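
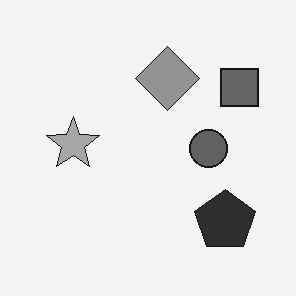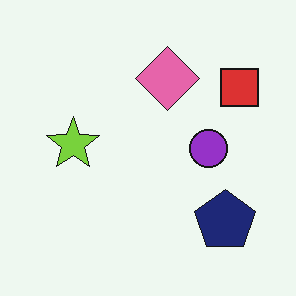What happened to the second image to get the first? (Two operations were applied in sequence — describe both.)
It was JPEG-compressed with visible artifacts, then converted to grayscale.

Blocky 8×8 compression artifacts appear around shape edges and the flat background shows ringing — characteristic JPEG degradation. All color is removed — every shape is now a shade of grey.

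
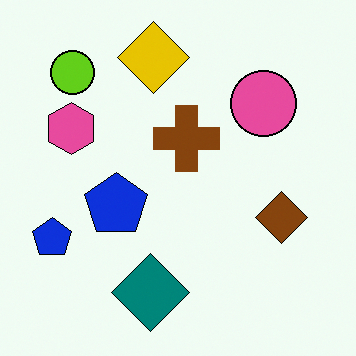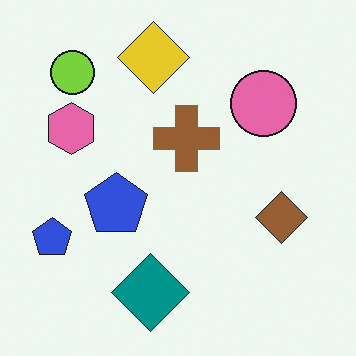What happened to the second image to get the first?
It was given slightly increased contrast.

Tones are pushed away from mid-grey across the whole image — a global contrast change.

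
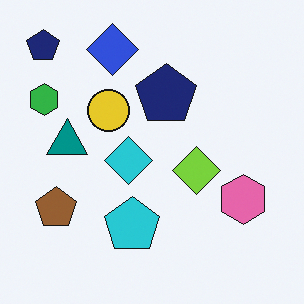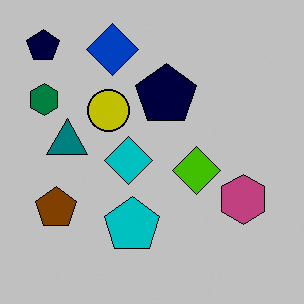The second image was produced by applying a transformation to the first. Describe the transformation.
The image was heavily posterized to just a handful of flat colors.

Each flat color has snapped to a coarser quantized level — most visibly, the near-white background has dropped to a flat grey.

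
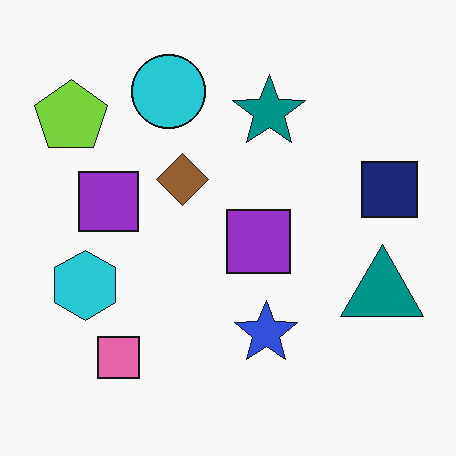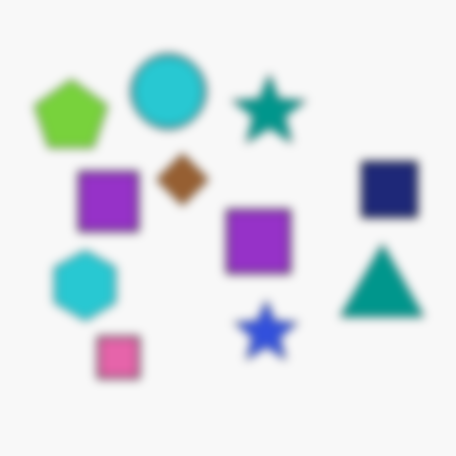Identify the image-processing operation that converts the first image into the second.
This is the original image moderately blurred.

Shape edges and outlines are uniformly softened across the whole image.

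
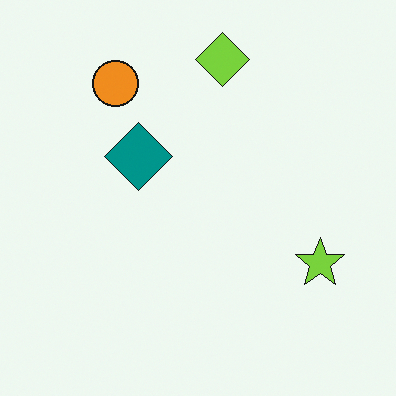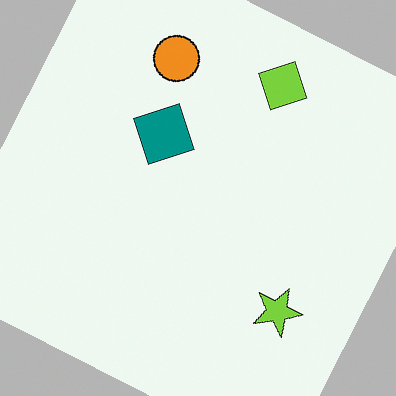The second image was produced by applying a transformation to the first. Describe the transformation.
The image was rotated clockwise by a clearly visible amount.

Every shape is tilted by the same angle and the image corners show triangular fill wedges — a whole-image rotation by a non-right angle.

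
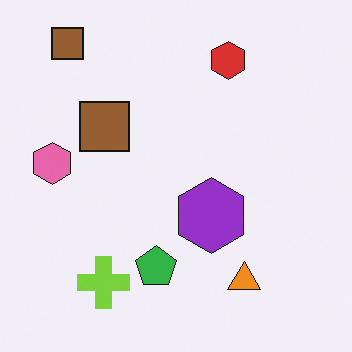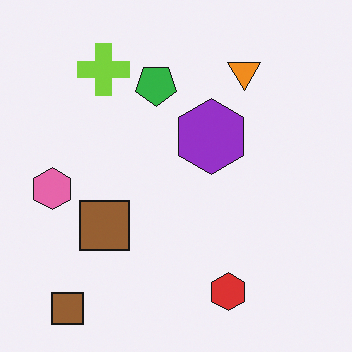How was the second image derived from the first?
This is the original image flipped vertically (top ↔ bottom).

The red hexagon is in the top of the first image and the bottom of the second — shapes on opposite sides of the horizontal midline have swapped in a mirror flip.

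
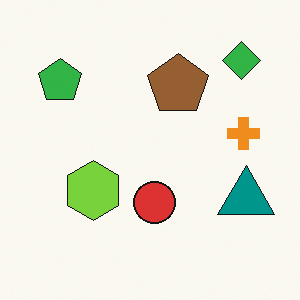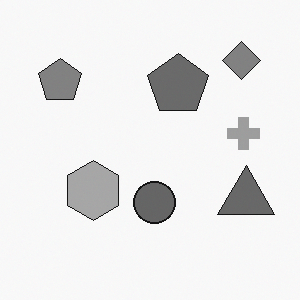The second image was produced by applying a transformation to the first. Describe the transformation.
This is the original image converted to grayscale.

All color is removed — every shape is now a shade of grey.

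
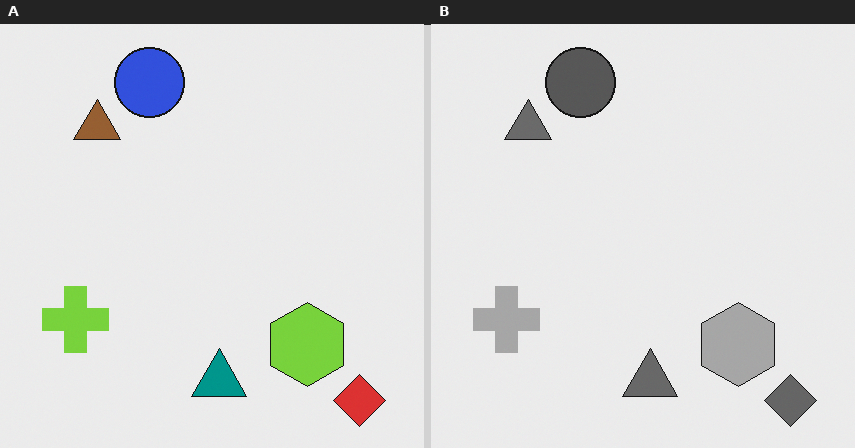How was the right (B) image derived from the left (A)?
The image was converted to grayscale.

All color is removed — every shape is now a shade of grey.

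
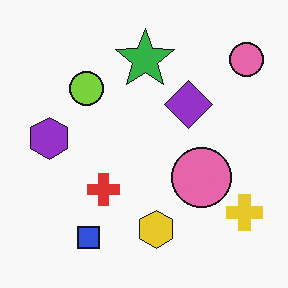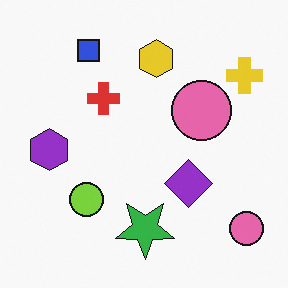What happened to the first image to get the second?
The image was flipped vertically (top ↔ bottom).

The blue square is in the bottom-left of the first image and the top-left of the second — shapes on opposite sides of the horizontal midline have swapped in a mirror flip.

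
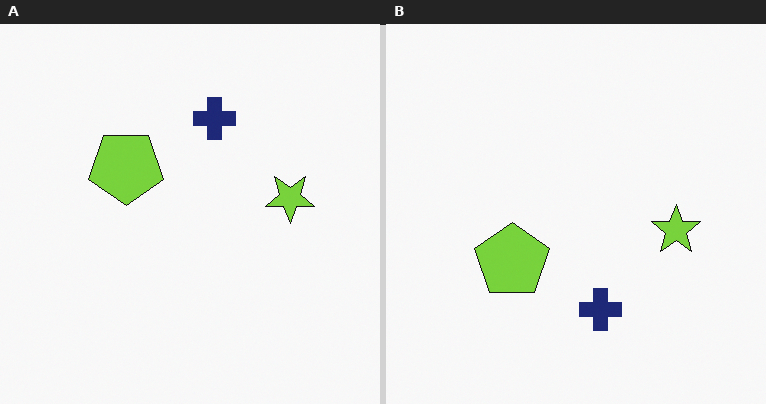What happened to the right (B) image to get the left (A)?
Flipped vertically (top ↔ bottom).

The navy cross is in the bottom of the right (B) image and the top of the left (A) — shapes on opposite sides of the horizontal midline have swapped in a mirror flip.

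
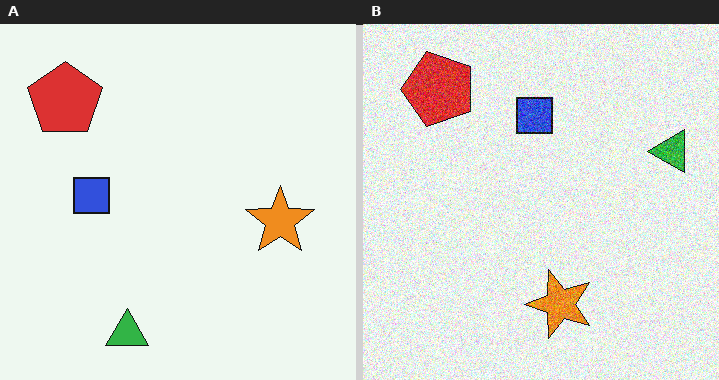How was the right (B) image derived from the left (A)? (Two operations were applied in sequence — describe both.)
The transformation is: degraded with a thick layer of grain, then transposed (reflected across the top-left ↔ bottom-right diagonal).

Random speckle covers the whole image, including the flat background. Shapes have swapped their row and column positions — what was in the top-right is now in the bottom-left — a diagonal reflection.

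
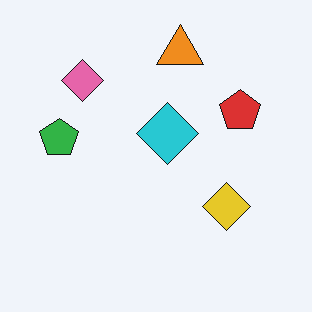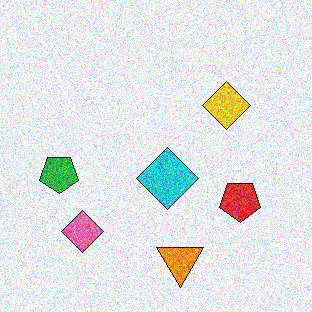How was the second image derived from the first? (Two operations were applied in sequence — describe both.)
It was flipped vertically (top ↔ bottom), then degraded with a thick layer of grain.

The orange triangle is in the top of the first image and the bottom of the second — shapes on opposite sides of the horizontal midline have swapped in a mirror flip. Random speckle covers the whole image, including the flat background.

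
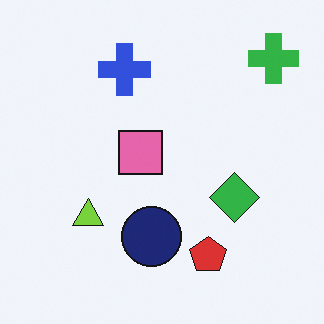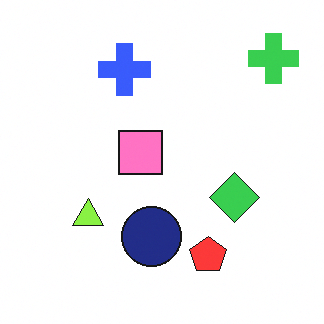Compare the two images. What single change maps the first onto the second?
The image was brightened a little.

Every pixel — background and shapes alike — is uniformly brightened.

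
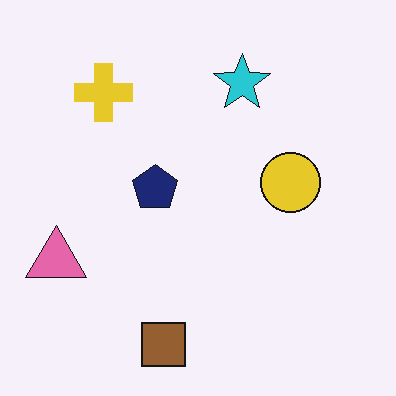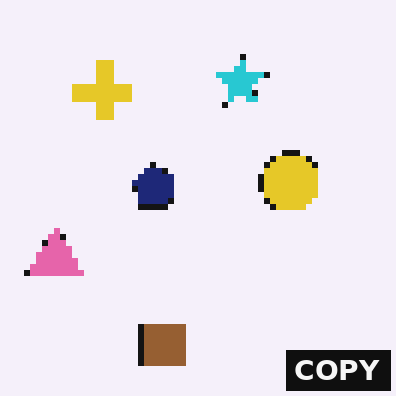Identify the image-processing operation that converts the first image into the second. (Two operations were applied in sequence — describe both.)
The image was pixelated into visible square blocks, then watermarked with the text "COPY" in the lower-right corner.

Shapes are reduced to large square blocks; fine edges and outlines are lost — a downscale-then-upscale (mosaic) effect. A dark label reading "COPY" appears in the lower-right corner.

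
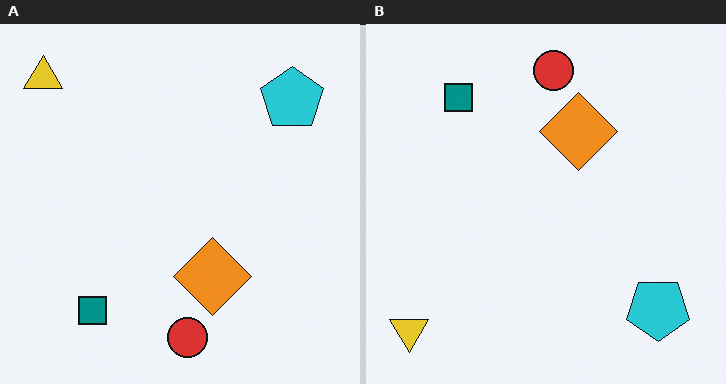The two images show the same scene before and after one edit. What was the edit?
It was flipped vertically (top ↔ bottom).

The red circle is in the bottom of the left (A) image and the top of the right (B) — shapes on opposite sides of the horizontal midline have swapped in a mirror flip.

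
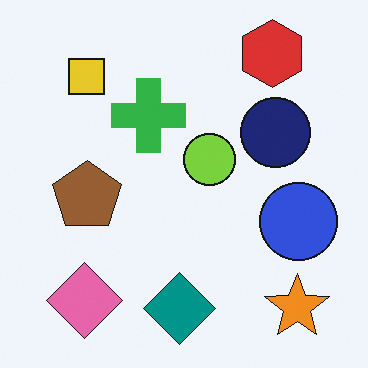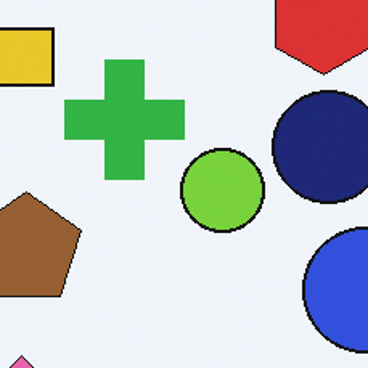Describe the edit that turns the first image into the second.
It was cropped to a modestly smaller region and rescaled.

The visible shapes are larger and the field of view is narrower; shapes near the original edges may be partly or wholly outside the frame — a crop-and-rescale.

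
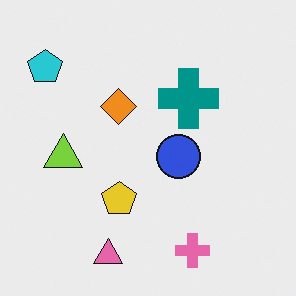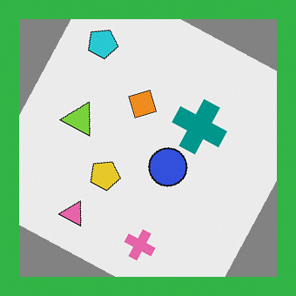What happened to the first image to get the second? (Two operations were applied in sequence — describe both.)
The image was rotated clockwise by a clearly visible amount, then framed with a green border.

Every shape is tilted by the same angle and the image corners show triangular fill wedges — a whole-image rotation by a non-right angle. A solid green frame runs around the edge of the second image, with the content slightly shrunk inside it.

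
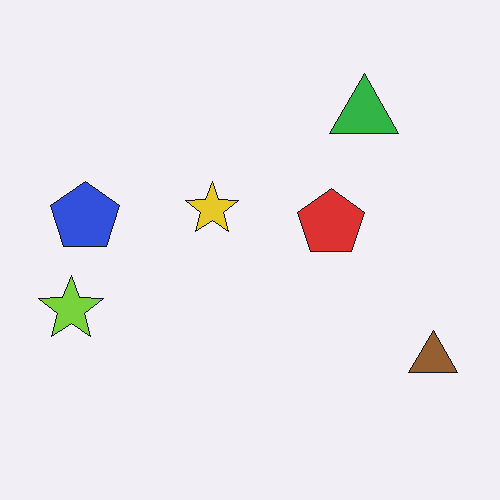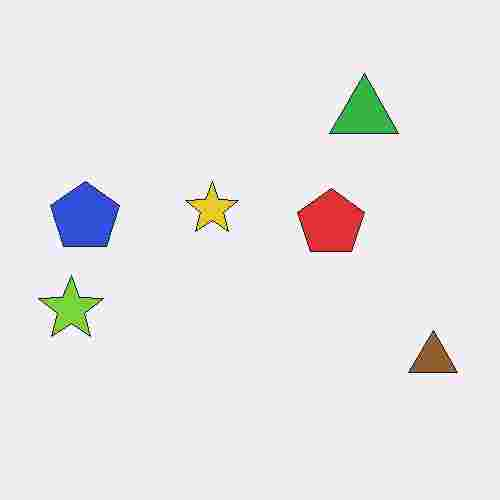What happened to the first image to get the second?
This is the original image heavily JPEG-compressed with obvious blocking artifacts.

Blocky 8×8 compression artifacts appear around shape edges and the flat background shows ringing — characteristic JPEG degradation.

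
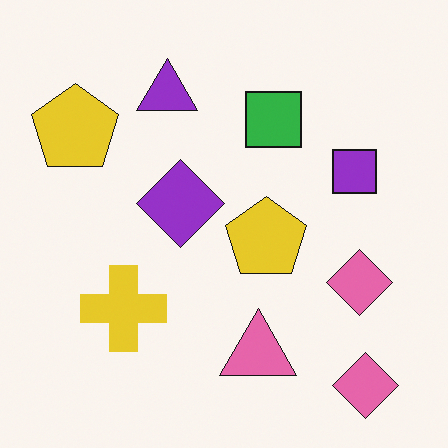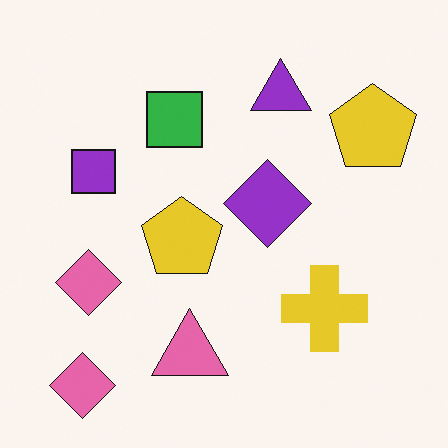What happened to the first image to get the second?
This is the original image flipped horizontally (left ↔ right).

The purple square is in the right of the first image and the left of the second — shapes on opposite sides of the vertical midline have swapped in a mirror flip.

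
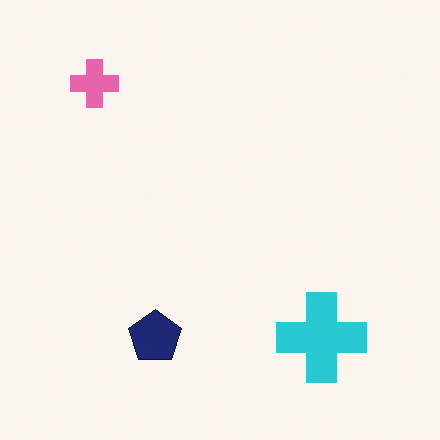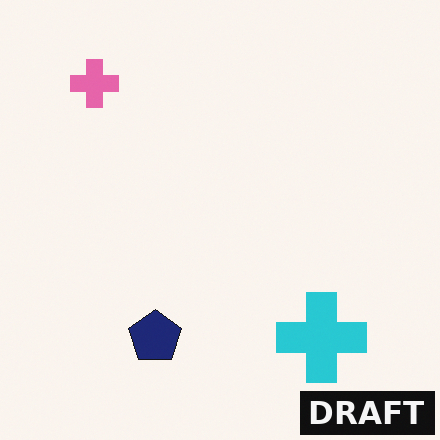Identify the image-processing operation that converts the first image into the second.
It was watermarked with the text "DRAFT" in the lower-right corner.

A dark label reading "DRAFT" appears in the lower-right corner.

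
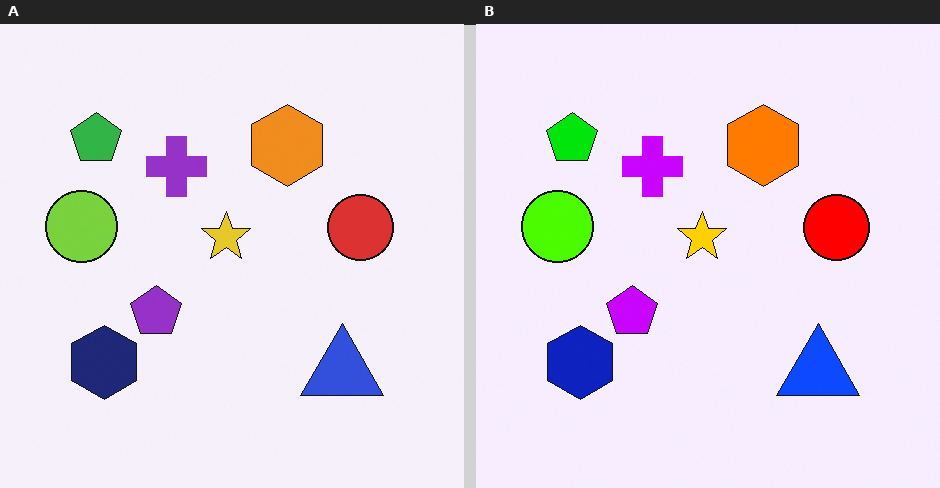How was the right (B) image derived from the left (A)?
The right (B) image is the left (A) made much more vivid (saturation change).

All colors are more vivid — a global saturation change.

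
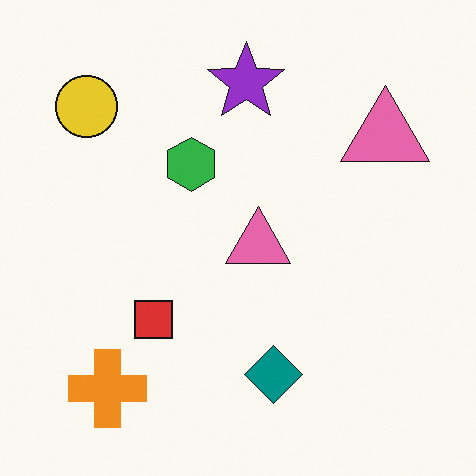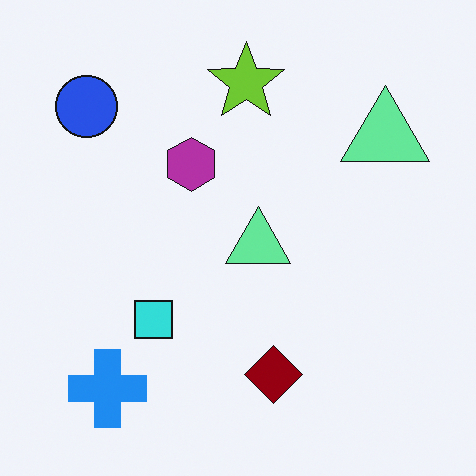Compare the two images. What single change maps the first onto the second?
Hue-shifted through roughly half the color wheel.

Every shape's color has rotated by the same amount around the hue wheel — a uniform hue shift.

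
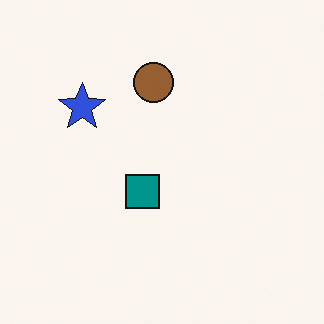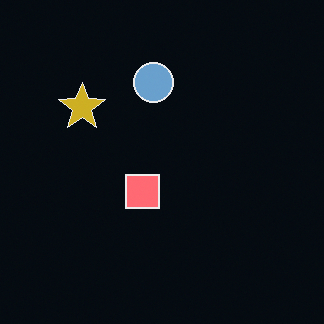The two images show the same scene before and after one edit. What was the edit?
The image was color-inverted (negative).

The light background has become dark and every shape's color is its complement — a photographic negative.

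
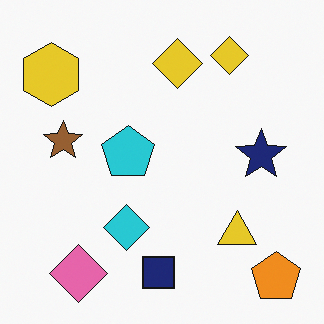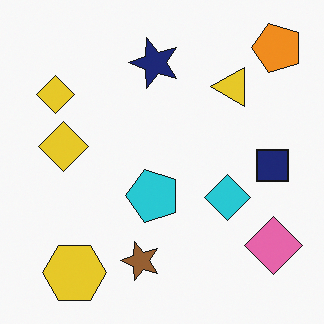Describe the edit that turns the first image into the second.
Rotated 90° counter-clockwise.

The orange pentagon sits in the bottom-right of the first image and the top-right of the second — consistent with a whole-image 90° counter-clockwise rotation.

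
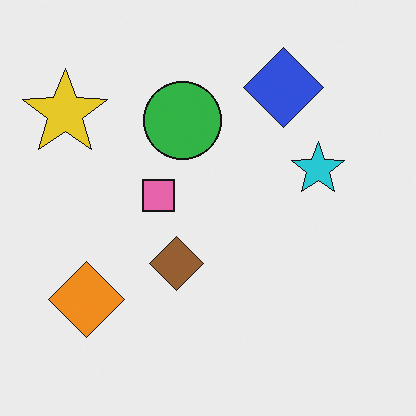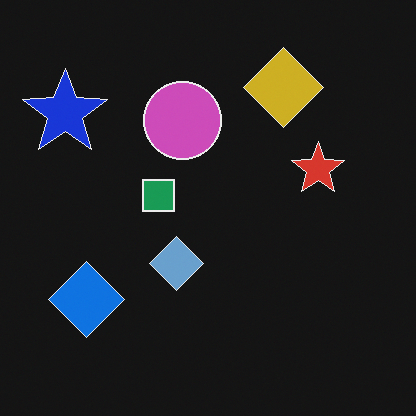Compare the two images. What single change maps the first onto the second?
Color-inverted (negative).

The light background has become dark and every shape's color is its complement — a photographic negative.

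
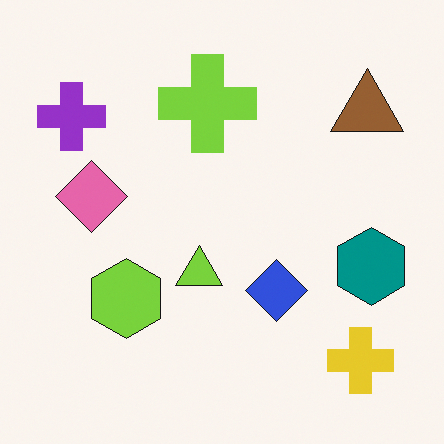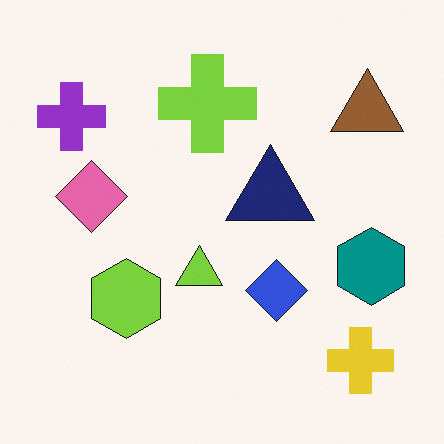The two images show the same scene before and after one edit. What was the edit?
Overlaid with an additional navy triangle.

A navy triangle appears in the second image that is absent from the first.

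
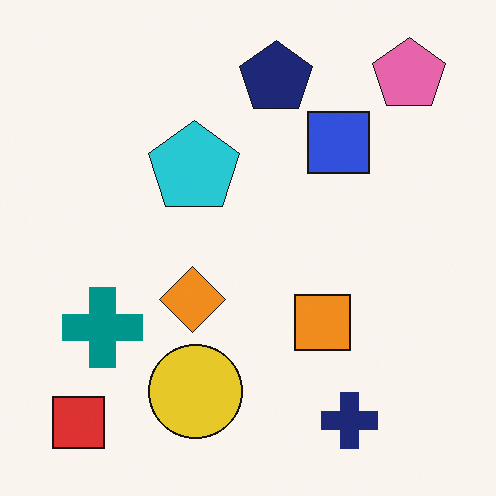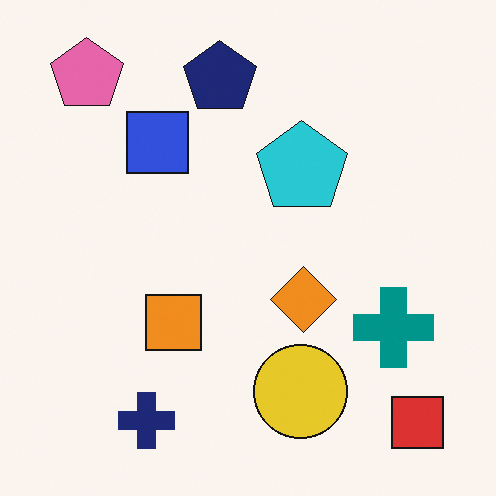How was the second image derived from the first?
The image was flipped horizontally (left ↔ right).

The red square is in the bottom-left of the first image and the bottom-right of the second — shapes on opposite sides of the vertical midline have swapped in a mirror flip.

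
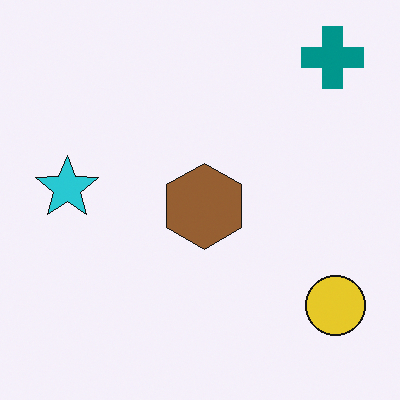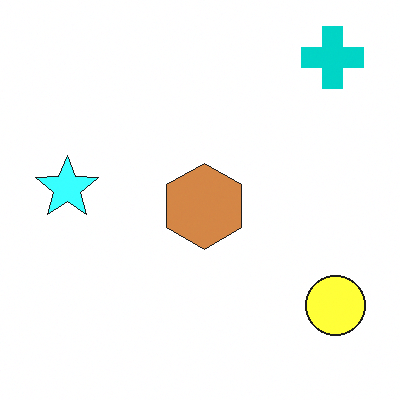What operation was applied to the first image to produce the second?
The second image is the first brightened a lot.

Every pixel — background and shapes alike — is uniformly brightened.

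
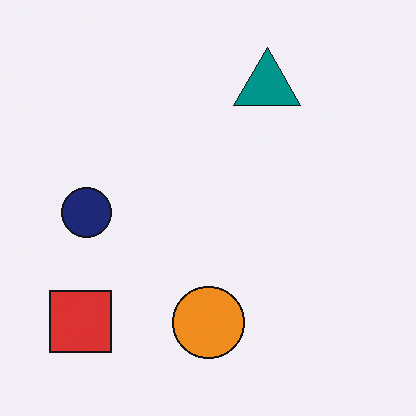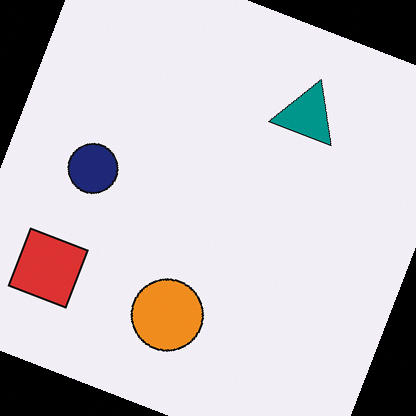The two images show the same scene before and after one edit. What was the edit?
The image was rotated clockwise by a moderate amount.

Every shape is tilted by the same angle and the image corners show triangular fill wedges — a whole-image rotation by a non-right angle.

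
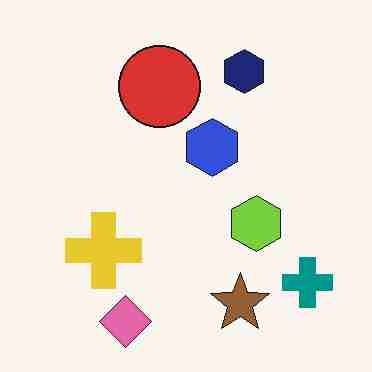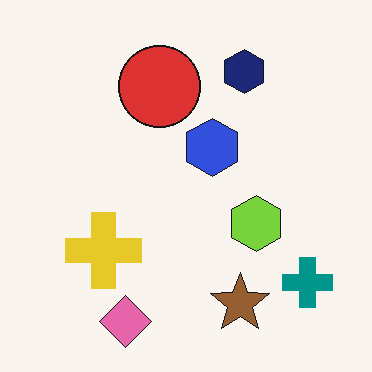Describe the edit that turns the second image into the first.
The first image is the second heavily JPEG-compressed with obvious blocking artifacts.

Blocky 8×8 compression artifacts appear around shape edges and the flat background shows ringing — characteristic JPEG degradation.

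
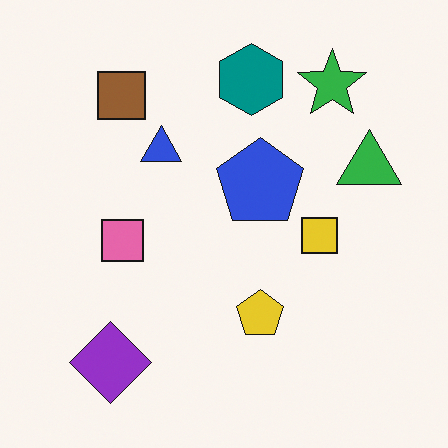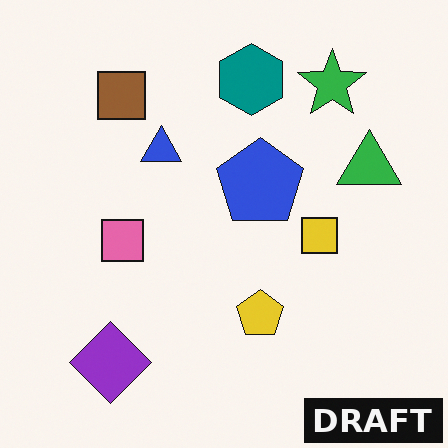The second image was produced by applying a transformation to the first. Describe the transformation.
Watermarked with the text "DRAFT" in the lower-right corner.

A dark label reading "DRAFT" appears in the lower-right corner.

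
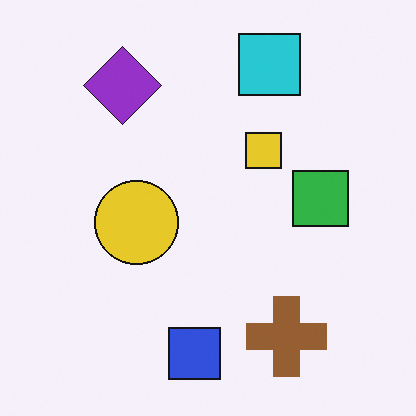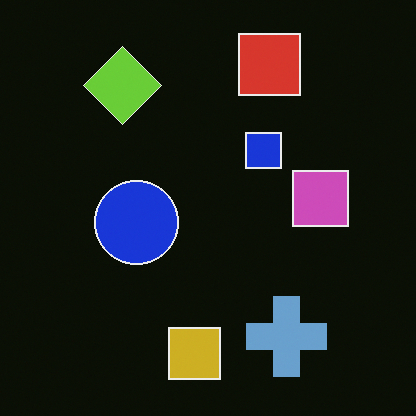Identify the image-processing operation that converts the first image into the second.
The transformation is: color-inverted (negative).

The light background has become dark and every shape's color is its complement — a photographic negative.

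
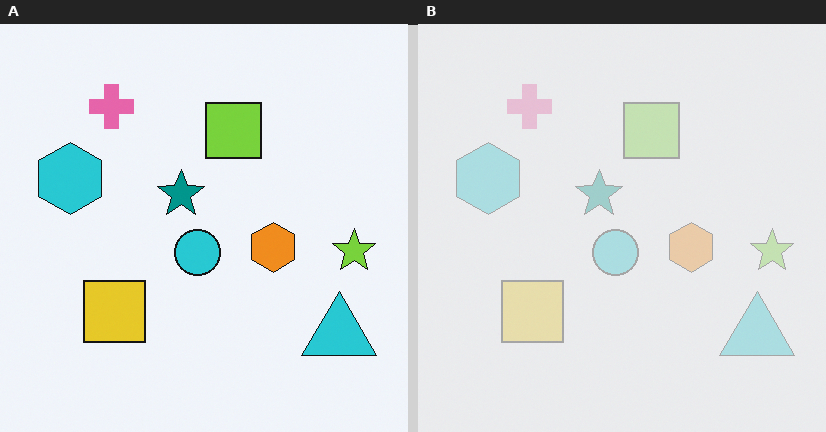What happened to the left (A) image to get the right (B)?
Given much lower contrast.

Tones are pushed toward mid-grey across the whole image — a global contrast change.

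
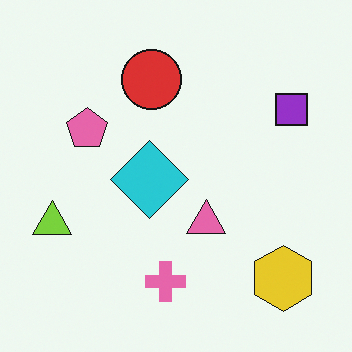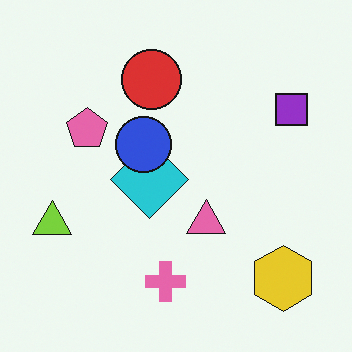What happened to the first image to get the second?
This is the original image overlaid with an additional blue circle.

A blue circle appears in the second image that is absent from the first.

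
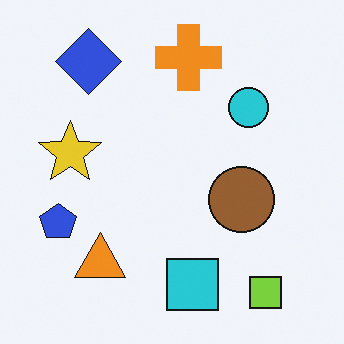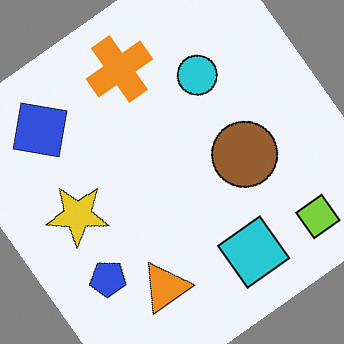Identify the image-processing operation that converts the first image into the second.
Rotated counter-clockwise by a large amount — several tens of degrees.

Every shape is tilted by the same angle and the image corners show triangular fill wedges — a whole-image rotation by a non-right angle.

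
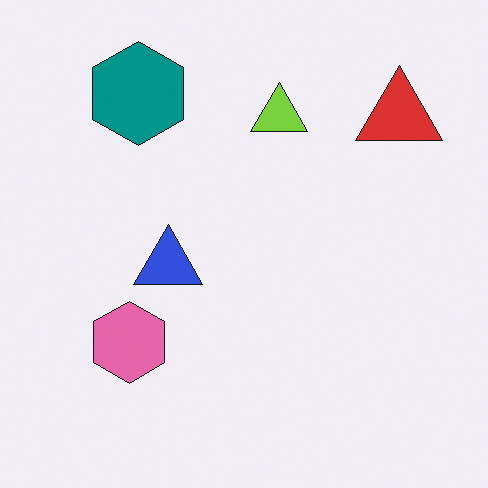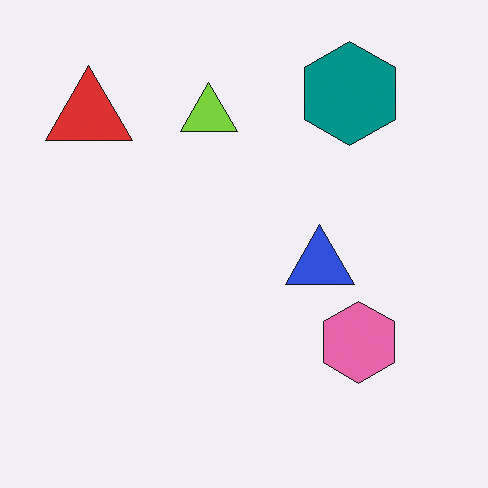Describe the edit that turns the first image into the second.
The image was flipped horizontally (left ↔ right).

The red triangle is in the top-right of the first image and the top-left of the second — shapes on opposite sides of the vertical midline have swapped in a mirror flip.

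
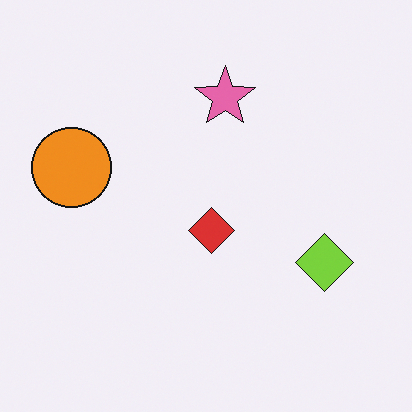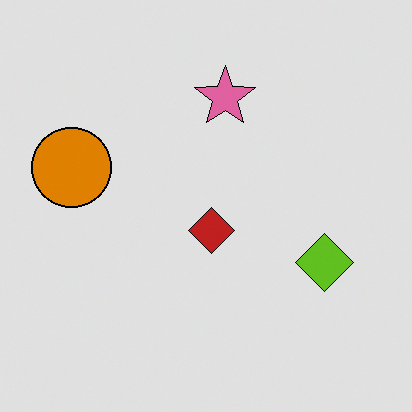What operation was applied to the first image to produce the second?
The image was posterized to a reduced palette.

Each flat color has snapped to a coarser quantized level — most visibly, the near-white background has dropped to a flat grey.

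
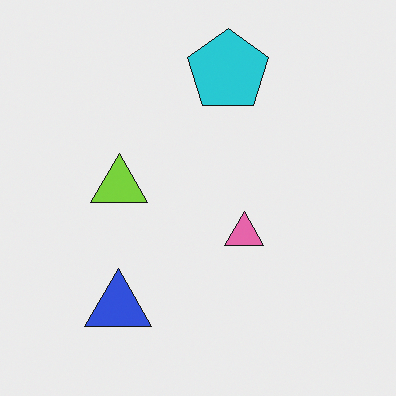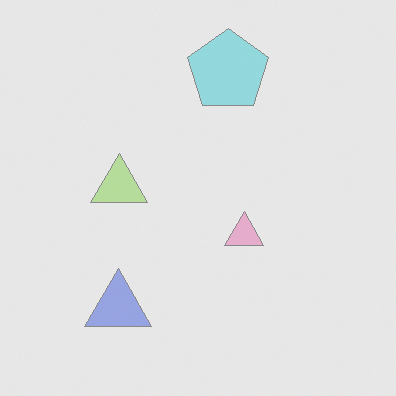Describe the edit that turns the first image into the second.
The transformation is: given much lower contrast.

Tones are pushed toward mid-grey across the whole image — a global contrast change.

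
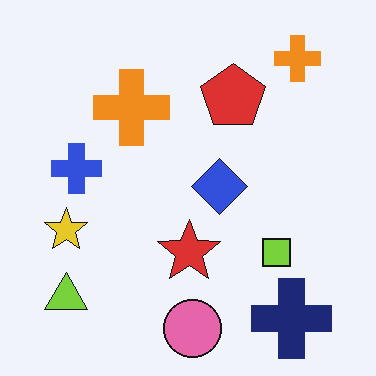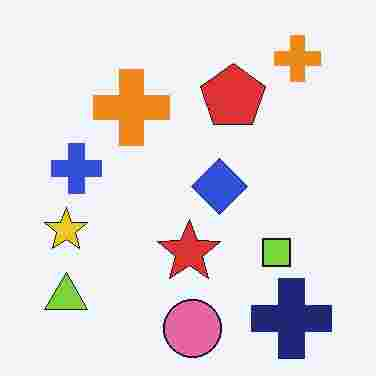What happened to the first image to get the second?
The image was degraded with heavy JPEG compression.

Blocky 8×8 compression artifacts appear around shape edges and the flat background shows ringing — characteristic JPEG degradation.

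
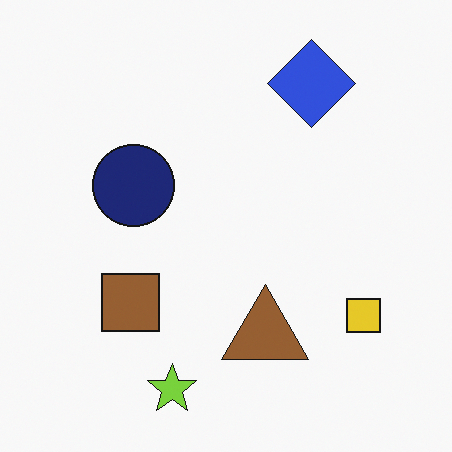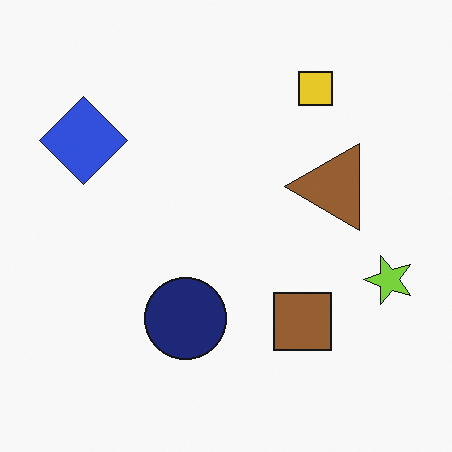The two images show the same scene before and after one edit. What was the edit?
It was rotated 90° counter-clockwise.

The lime star sits in the bottom of the first image and the right of the second — consistent with a whole-image 90° counter-clockwise rotation.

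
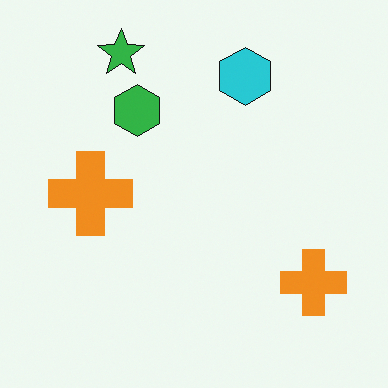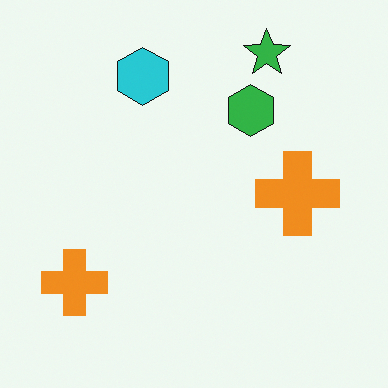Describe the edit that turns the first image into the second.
Flipped horizontally (left ↔ right).

The green star is in the top-left of the first image and the top-right of the second — shapes on opposite sides of the vertical midline have swapped in a mirror flip.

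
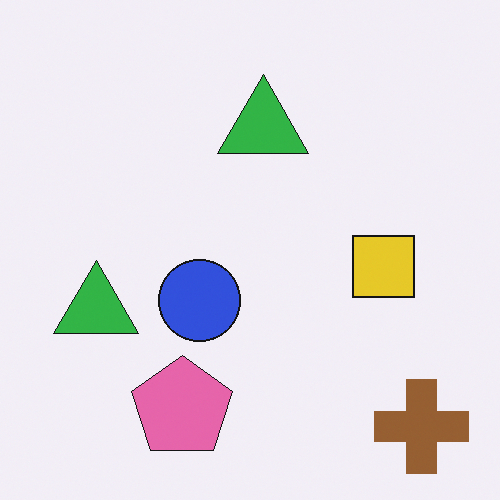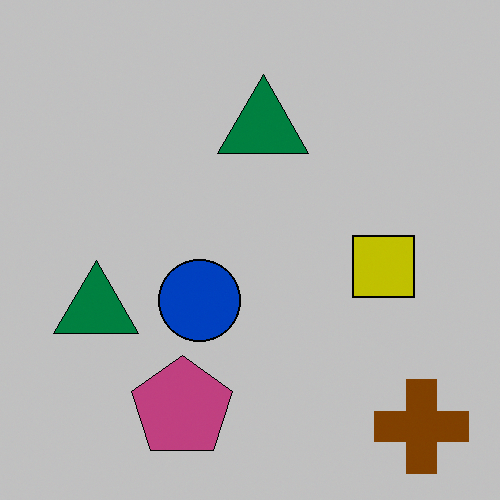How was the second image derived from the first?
The second image is the first aggressively posterized.

Each flat color has snapped to a coarser quantized level — most visibly, the near-white background has dropped to a flat grey.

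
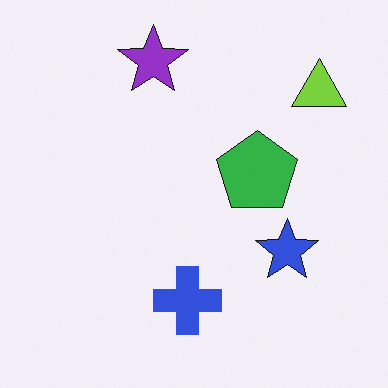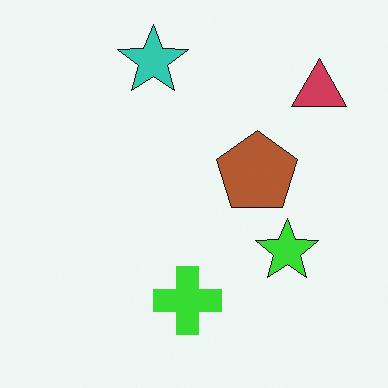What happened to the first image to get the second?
The image was hue-shifted by a large amount.

Every shape's color has rotated by the same amount around the hue wheel — a uniform hue shift.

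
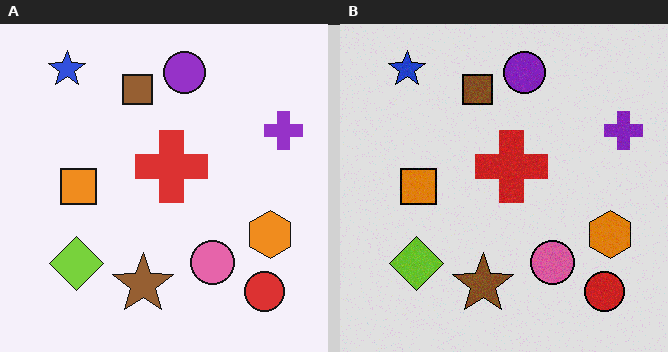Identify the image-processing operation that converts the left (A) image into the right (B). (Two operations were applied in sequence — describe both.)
The image was degraded with light additive noise, then posterized to a reduced palette.

Random speckle covers the whole image, including the flat background. Each flat color has snapped to a coarser quantized level — most visibly, the near-white background has dropped to a flat grey.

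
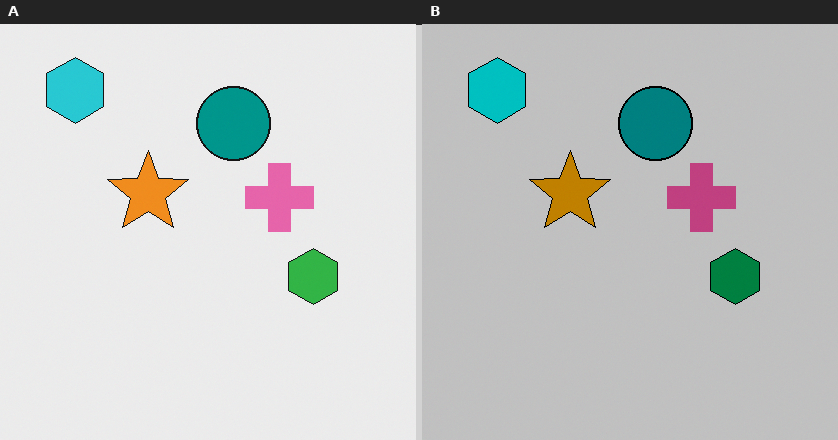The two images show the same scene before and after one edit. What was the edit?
Heavily posterized to just a handful of flat colors.

Each flat color has snapped to a coarser quantized level — most visibly, the near-white background has dropped to a flat grey.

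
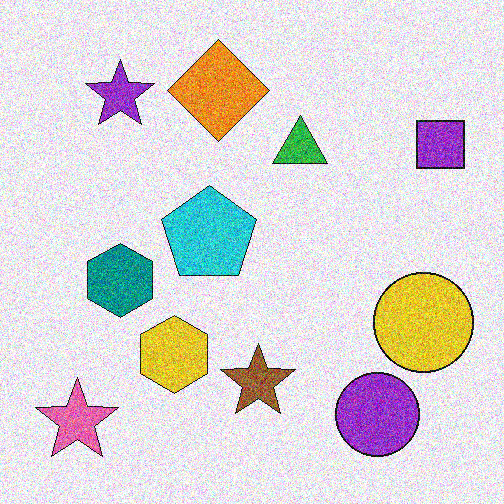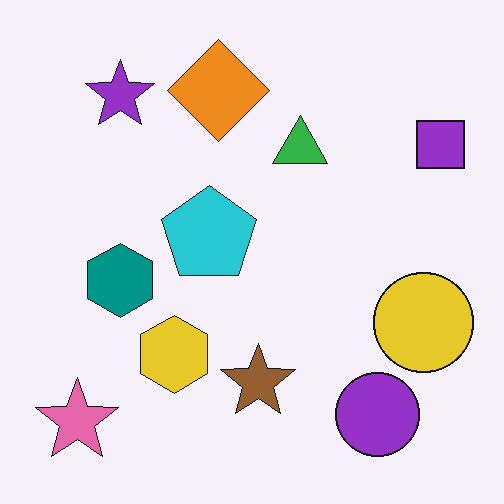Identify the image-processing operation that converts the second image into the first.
The transformation is: degraded with a thick layer of grain.

Random speckle covers the whole image, including the flat background.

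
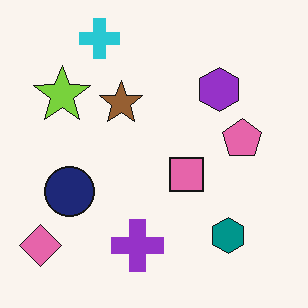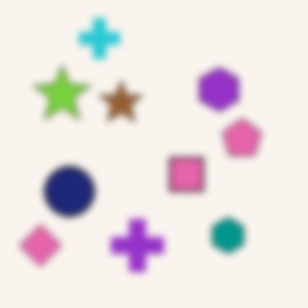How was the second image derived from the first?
The second image is the first noticeably gaussian-blurred.

Shape edges and outlines are uniformly softened across the whole image.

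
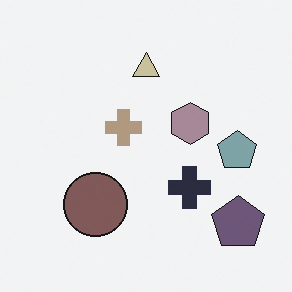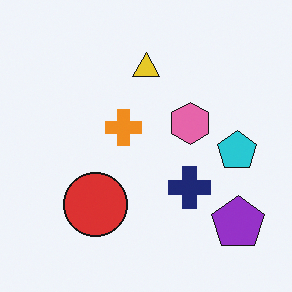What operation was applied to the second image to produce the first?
Made much more muted (saturation change).

All colors are more muted and greyish — a global saturation change.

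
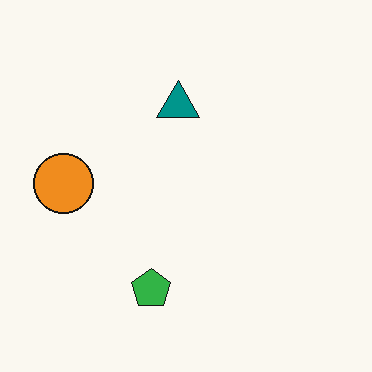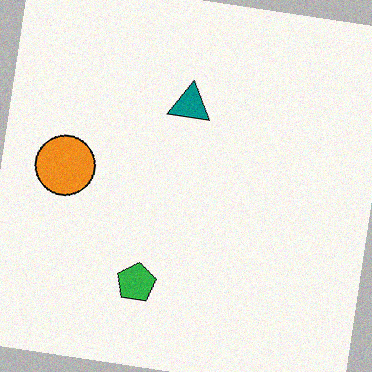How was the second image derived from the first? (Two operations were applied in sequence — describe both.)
The transformation is: rotated clockwise by a slight angle, then degraded with light additive noise.

Every shape is tilted by the same angle and the image corners show triangular fill wedges — a whole-image rotation by a non-right angle. Random speckle covers the whole image, including the flat background.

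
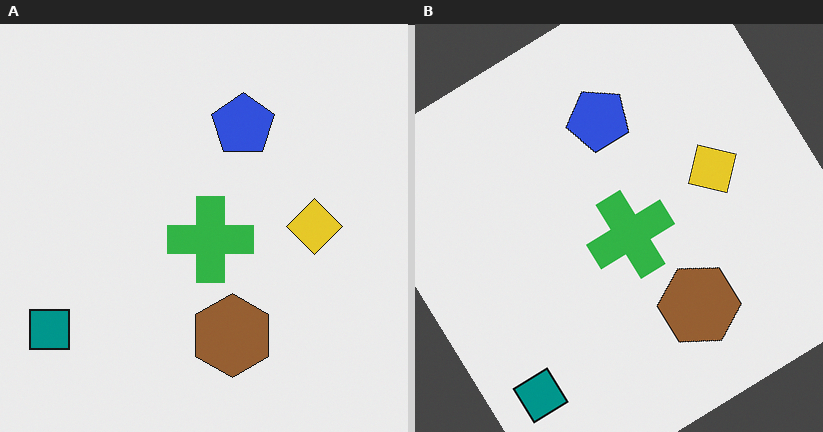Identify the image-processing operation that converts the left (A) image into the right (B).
The right (B) image is the left (A) rotated counter-clockwise by a large amount — several tens of degrees.

Every shape is tilted by the same angle and the image corners show triangular fill wedges — a whole-image rotation by a non-right angle.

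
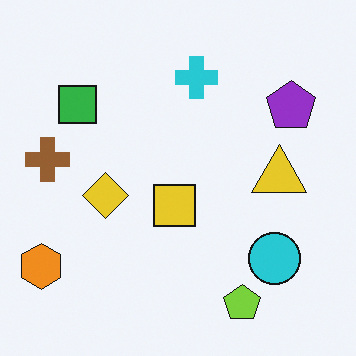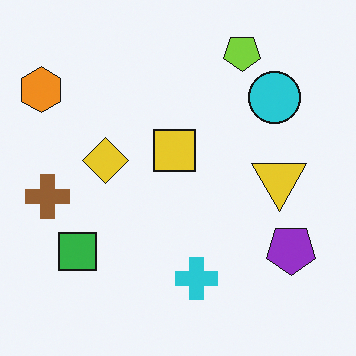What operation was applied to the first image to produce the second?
The image was flipped vertically (top ↔ bottom).

The lime pentagon is in the bottom-right of the first image and the top-right of the second — shapes on opposite sides of the horizontal midline have swapped in a mirror flip.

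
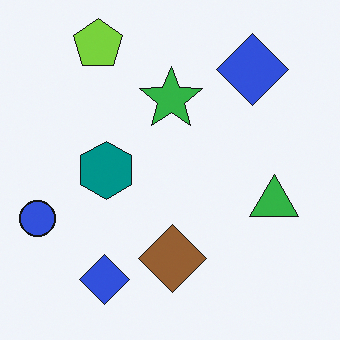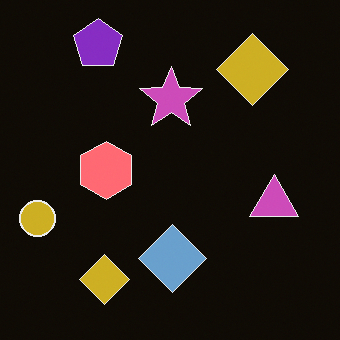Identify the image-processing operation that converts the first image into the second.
The transformation is: color-inverted (negative).

The light background has become dark and every shape's color is its complement — a photographic negative.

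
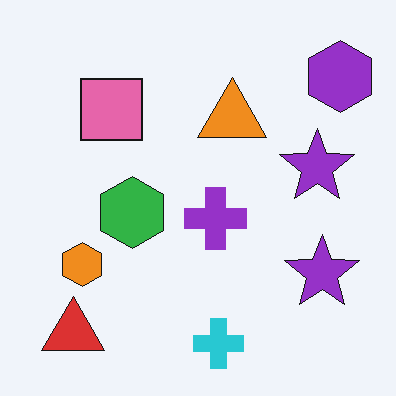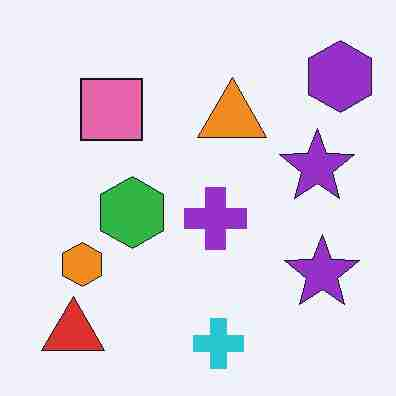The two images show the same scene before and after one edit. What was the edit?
It was heavily JPEG-compressed with obvious blocking artifacts.

Blocky 8×8 compression artifacts appear around shape edges and the flat background shows ringing — characteristic JPEG degradation.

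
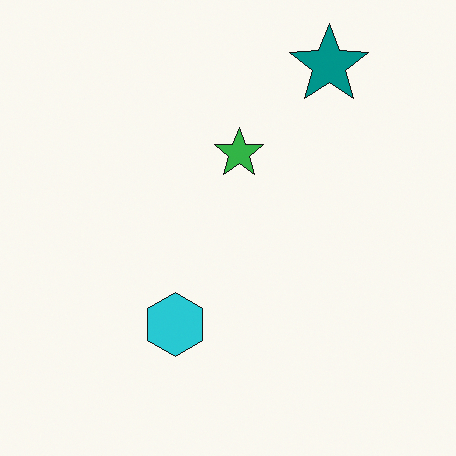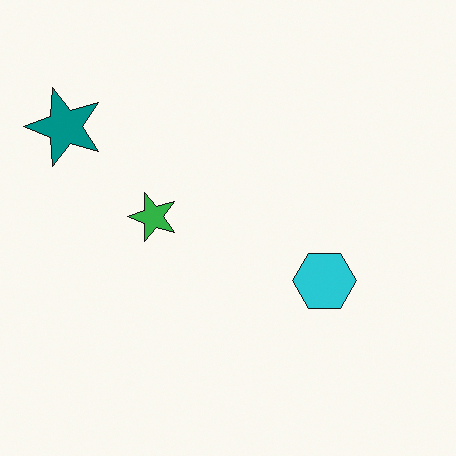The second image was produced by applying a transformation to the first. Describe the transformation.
This is the original image rotated 90° counter-clockwise.

The teal star sits in the top-right of the first image and the top-left of the second — consistent with a whole-image 90° counter-clockwise rotation.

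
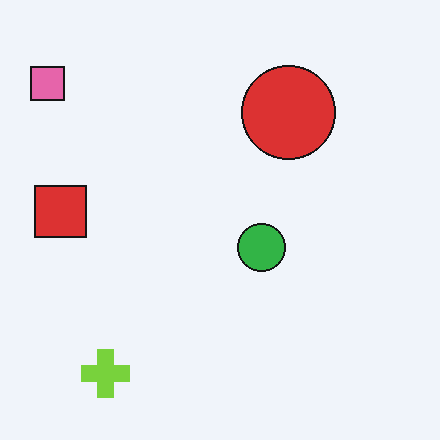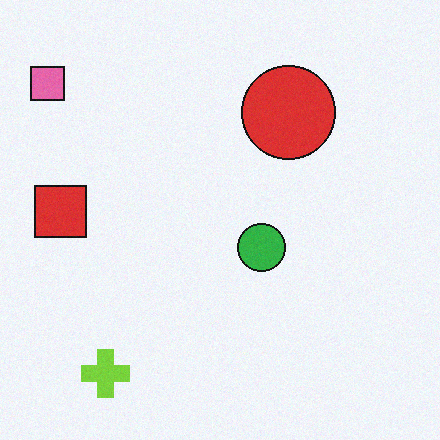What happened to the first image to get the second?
The second image is the first degraded with light additive noise.

Random speckle covers the whole image, including the flat background.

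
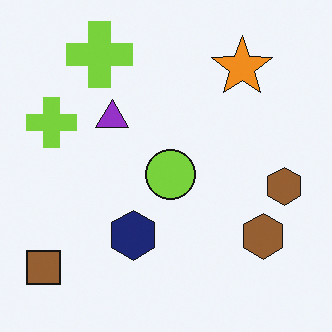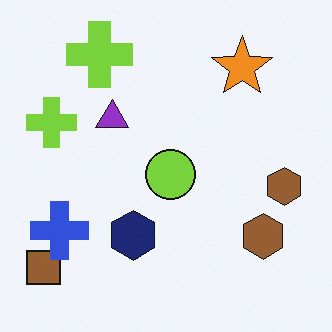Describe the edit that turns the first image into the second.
The image was overlaid with an additional blue cross.

A blue cross appears in the second image that is absent from the first.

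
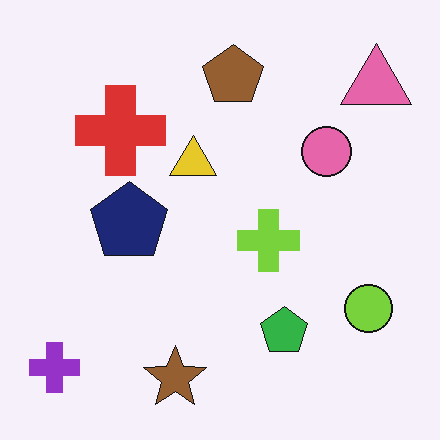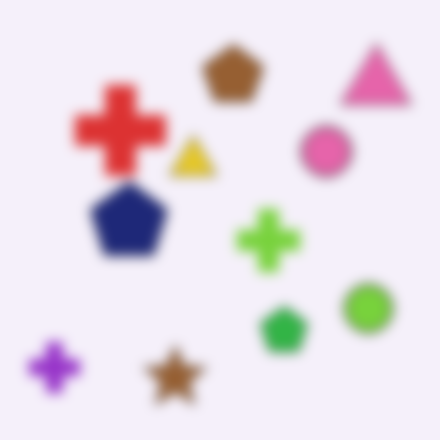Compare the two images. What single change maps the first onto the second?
The second image is the first heavily blurred.

Shape edges and outlines are uniformly softened across the whole image.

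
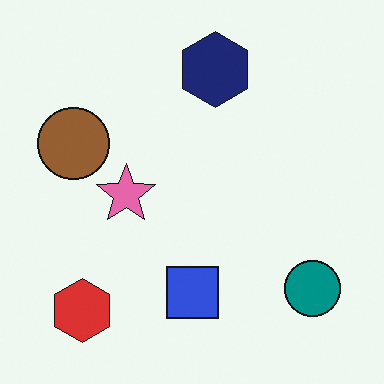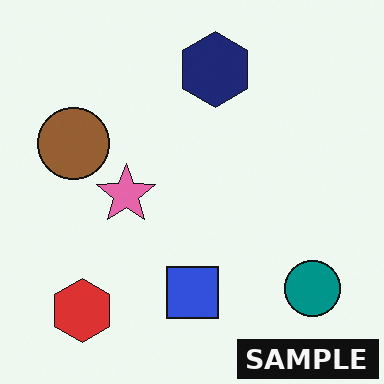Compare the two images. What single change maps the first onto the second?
Watermarked with the text "SAMPLE" in the lower-right corner.

A dark label reading "SAMPLE" appears in the lower-right corner.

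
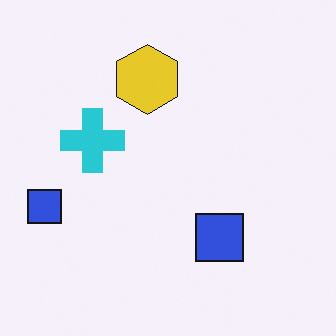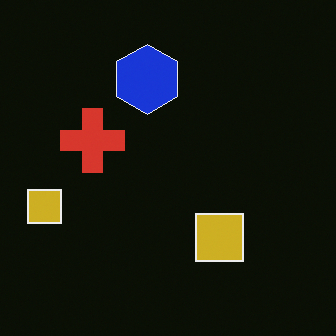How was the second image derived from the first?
The transformation is: color-inverted (negative).

The light background has become dark and every shape's color is its complement — a photographic negative.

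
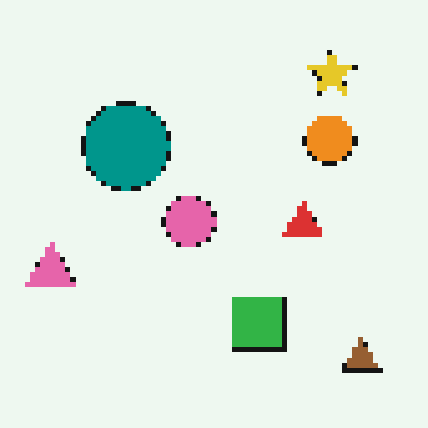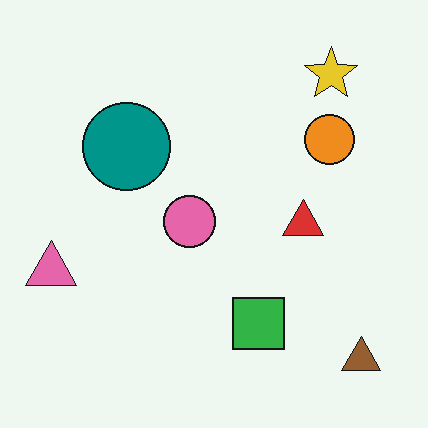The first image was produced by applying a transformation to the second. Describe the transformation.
It was mildly pixelated.

Shapes are reduced to large square blocks; fine edges and outlines are lost — a downscale-then-upscale (mosaic) effect.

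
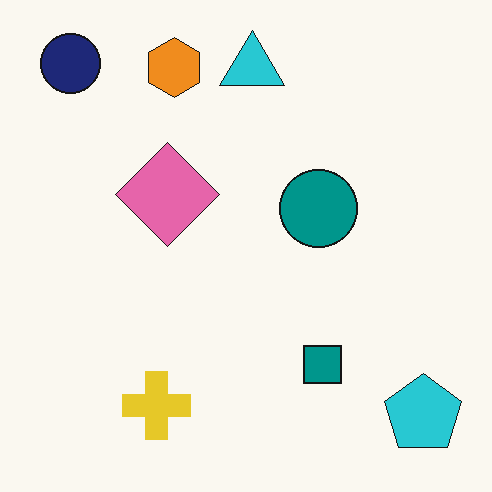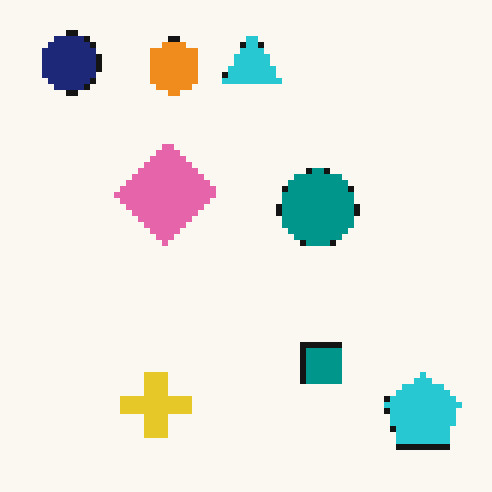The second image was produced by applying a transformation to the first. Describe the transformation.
It was pixelated into visible square blocks.

Shapes are reduced to large square blocks; fine edges and outlines are lost — a downscale-then-upscale (mosaic) effect.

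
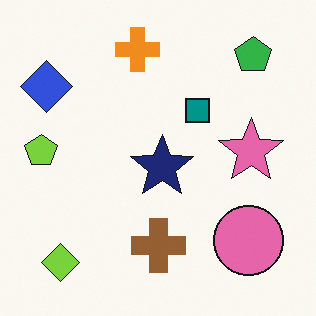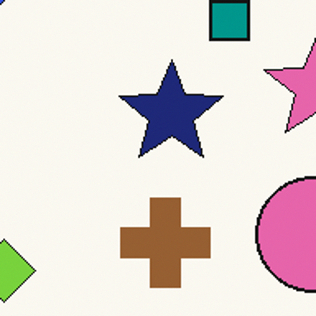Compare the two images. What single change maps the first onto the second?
Cropped to a noticeably smaller region and rescaled.

The visible shapes are larger and the field of view is narrower; shapes near the original edges may be partly or wholly outside the frame — a crop-and-rescale.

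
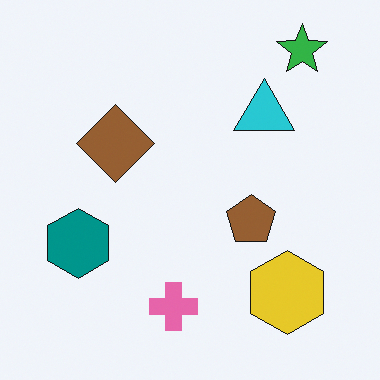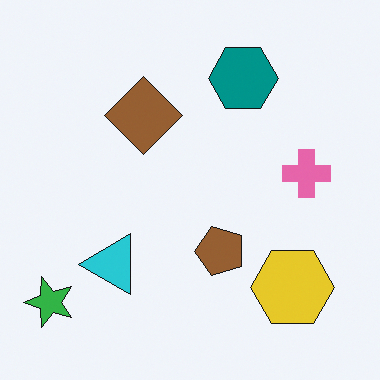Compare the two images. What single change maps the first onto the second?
This is the original image transposed (reflected across the top-left ↔ bottom-right diagonal).

Shapes have swapped their row and column positions — what was in the top-right is now in the bottom-left — a diagonal reflection.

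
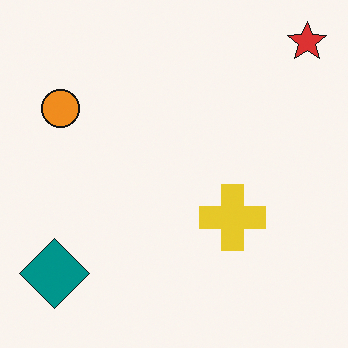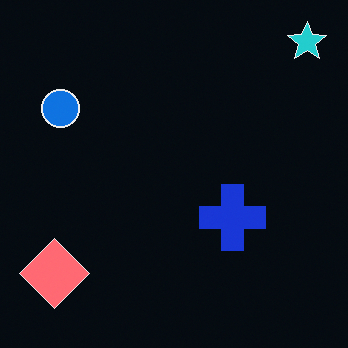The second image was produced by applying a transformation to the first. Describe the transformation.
It was color-inverted (negative).

The light background has become dark and every shape's color is its complement — a photographic negative.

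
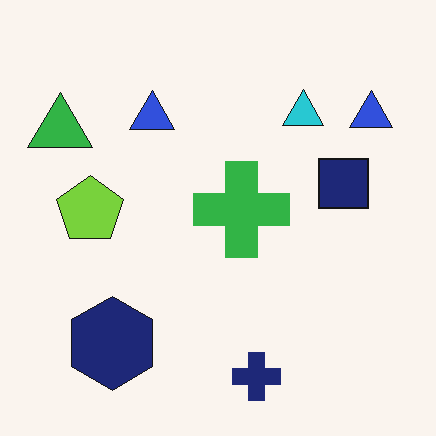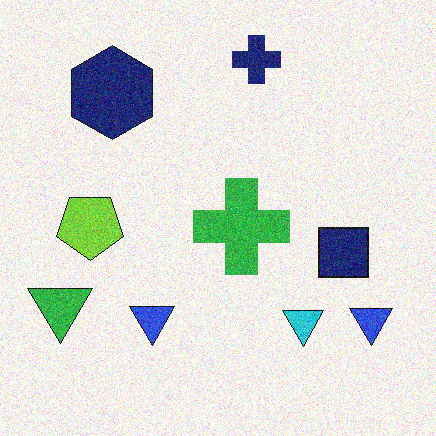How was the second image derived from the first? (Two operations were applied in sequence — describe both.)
It was flipped vertically (top ↔ bottom), then degraded with visible gaussian noise.

The navy cross is in the bottom of the first image and the top of the second — shapes on opposite sides of the horizontal midline have swapped in a mirror flip. Random speckle covers the whole image, including the flat background.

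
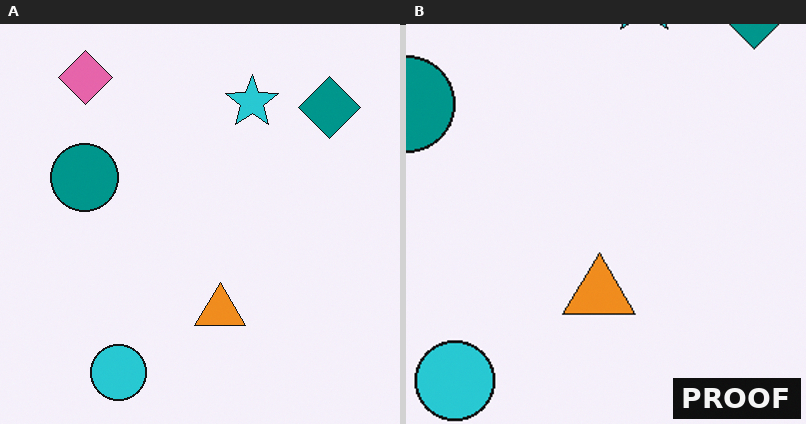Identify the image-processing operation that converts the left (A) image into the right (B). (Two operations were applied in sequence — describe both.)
The image was cropped slightly and scaled back up, then watermarked with the text "PROOF" in the lower-right corner.

The visible shapes are larger and the field of view is narrower; shapes near the original edges may be partly or wholly outside the frame — a crop-and-rescale. A dark label reading "PROOF" appears in the lower-right corner.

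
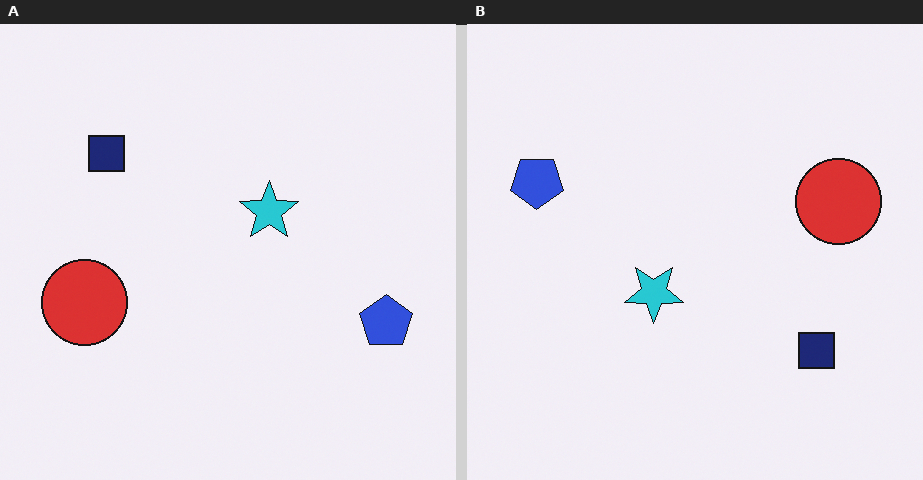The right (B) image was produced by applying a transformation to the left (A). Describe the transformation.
The right (B) image is the left (A) rotated 180°.

The blue pentagon sits in the right of the left (A) image and the left of the right (B) — consistent with a whole-image 180° rotation.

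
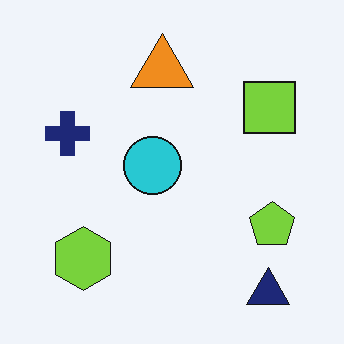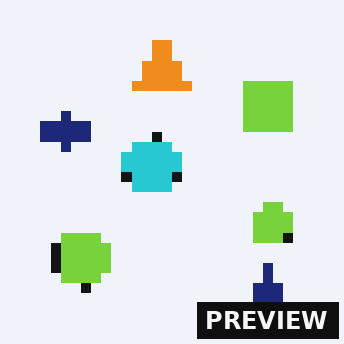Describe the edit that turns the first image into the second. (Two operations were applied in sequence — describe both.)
Heavily pixelated into large blocks, then watermarked with the text "PREVIEW" in the lower-right corner.

Shapes are reduced to large square blocks; fine edges and outlines are lost — a downscale-then-upscale (mosaic) effect. A dark label reading "PREVIEW" appears in the lower-right corner.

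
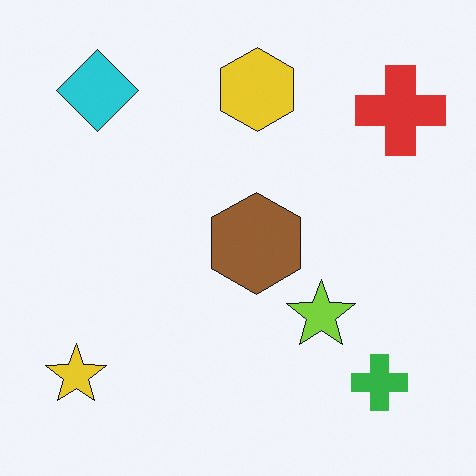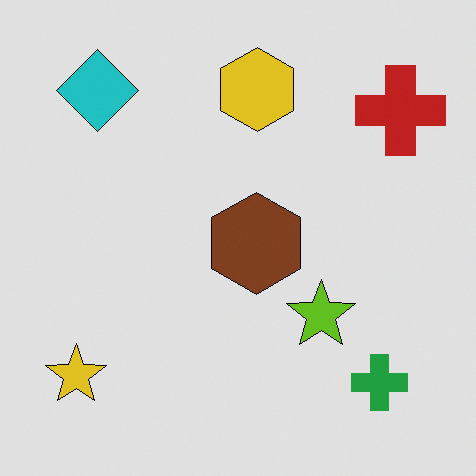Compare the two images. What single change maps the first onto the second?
The image was moderately posterized.

Each flat color has snapped to a coarser quantized level — most visibly, the near-white background has dropped to a flat grey.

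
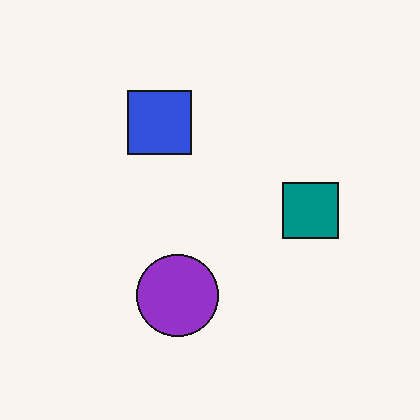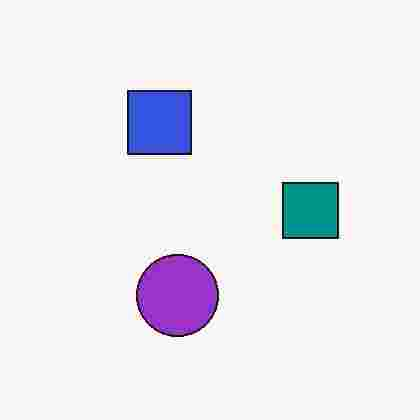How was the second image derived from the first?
It was heavily JPEG-compressed with obvious blocking artifacts.

Blocky 8×8 compression artifacts appear around shape edges and the flat background shows ringing — characteristic JPEG degradation.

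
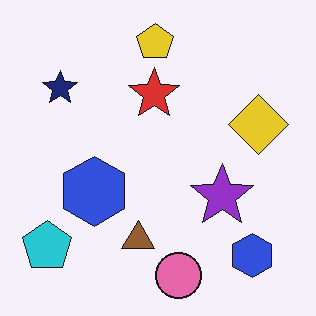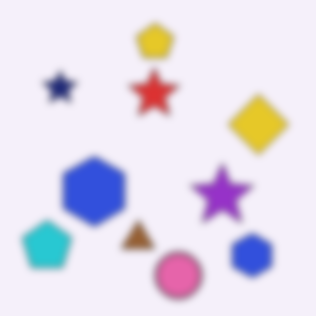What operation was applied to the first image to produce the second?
The image was moderately blurred.

Shape edges and outlines are uniformly softened across the whole image.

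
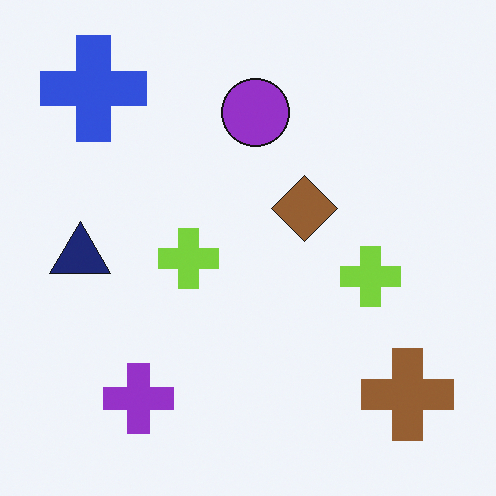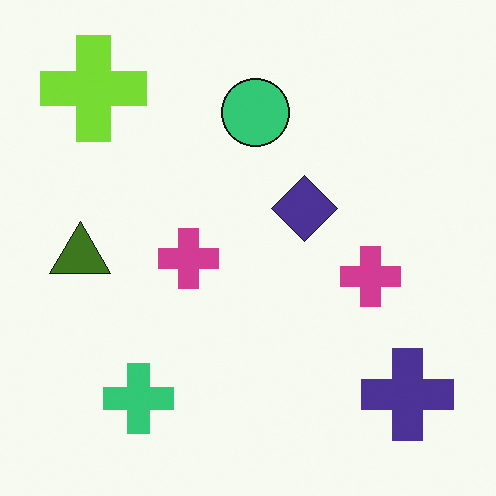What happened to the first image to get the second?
This is the original image hue-shifted by a large amount.

Every shape's color has rotated by the same amount around the hue wheel — a uniform hue shift.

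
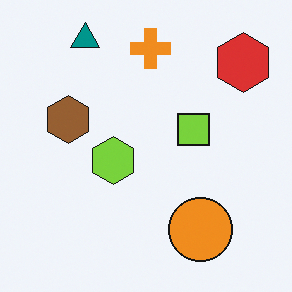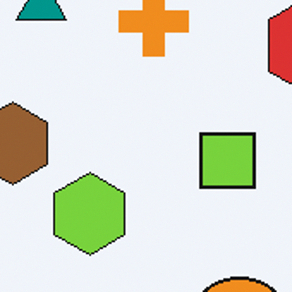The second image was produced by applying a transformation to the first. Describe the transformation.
The second image is the first cropped tightly and scaled back up.

The visible shapes are larger and the field of view is narrower; shapes near the original edges may be partly or wholly outside the frame — a crop-and-rescale.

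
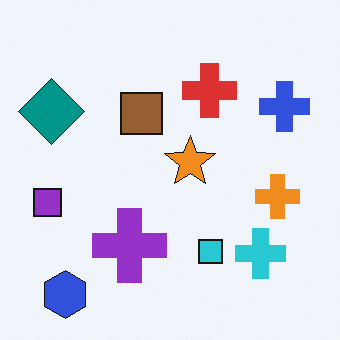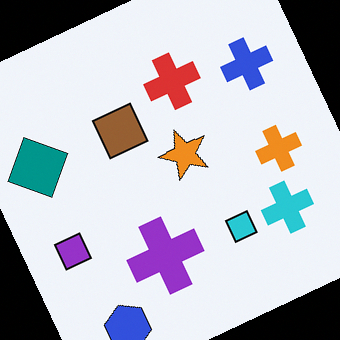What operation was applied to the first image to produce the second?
It was rotated counter-clockwise by a moderate amount.

Every shape is tilted by the same angle and the image corners show triangular fill wedges — a whole-image rotation by a non-right angle.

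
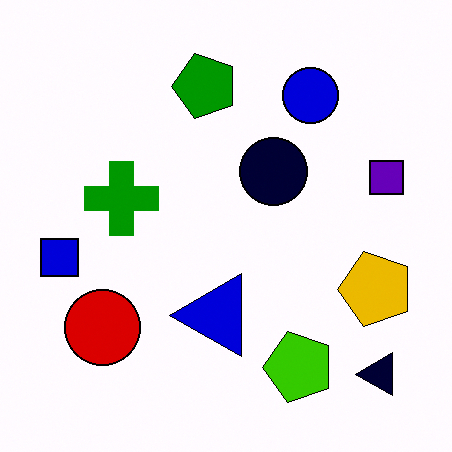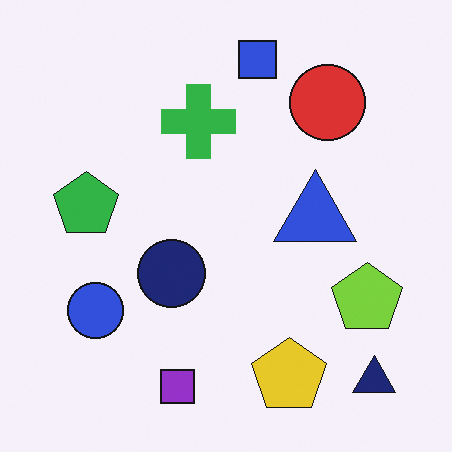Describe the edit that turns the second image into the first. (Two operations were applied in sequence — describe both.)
The first image is the second given much higher contrast, then transposed (reflected across the top-left ↔ bottom-right diagonal).

Tones are pushed away from mid-grey across the whole image — a global contrast change. Shapes have swapped their row and column positions — what was in the top-right is now in the bottom-left — a diagonal reflection.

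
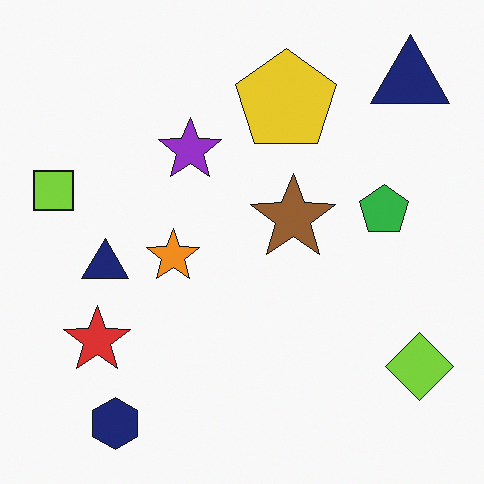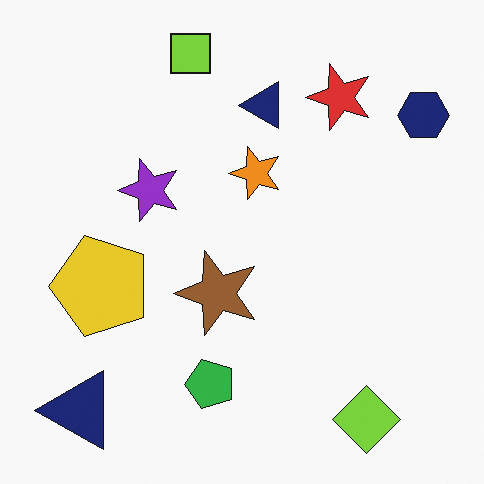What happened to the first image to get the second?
The transformation is: transposed (reflected across the top-left ↔ bottom-right diagonal).

Shapes have swapped their row and column positions — what was in the top-right is now in the bottom-left — a diagonal reflection.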